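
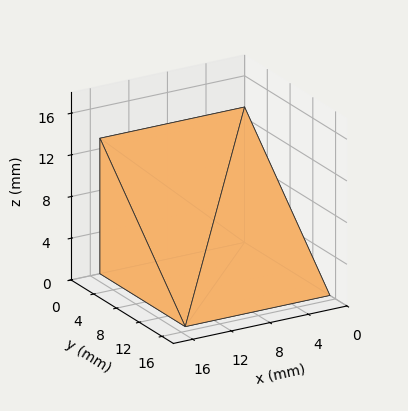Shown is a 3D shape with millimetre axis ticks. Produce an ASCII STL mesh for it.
Reading the render: the shape is a wedge (ramp): 15 × 15 mm base, rising to 13 mm along the y=0 edge and sloping linearly to z=0 at y=15 (dimensions read to the nearest mm from the axis ticks). For the STL, each face is triangulated and given an outward normal.

solid part
  facet normal 0.0000 0.0000 -1.0000
    outer loop
      vertex 15.0 15.0 0.0
      vertex 15.0 0.0 0.0
      vertex 0.0 0.0 0.0
    endloop
  endfacet
  facet normal 0.0000 0.0000 -1.0000
    outer loop
      vertex 0.0 15.0 0.0
      vertex 15.0 15.0 0.0
      vertex 0.0 0.0 0.0
    endloop
  endfacet
  facet normal 0.0000 -1.0000 0.0000
    outer loop
      vertex 0.0 0.0 0.0
      vertex 15.0 0.0 0.0
      vertex 15.0 0.0 13.0
    endloop
  endfacet
  facet normal 0.0000 -1.0000 0.0000
    outer loop
      vertex 0.0 0.0 0.0
      vertex 15.0 0.0 13.0
      vertex 0.0 0.0 13.0
    endloop
  endfacet
  facet normal 0.0000 0.6549 0.7557
    outer loop
      vertex 0.0 0.0 13.0
      vertex 15.0 0.0 13.0
      vertex 15.0 15.0 0.0
    endloop
  endfacet
  facet normal 0.0000 0.6549 0.7557
    outer loop
      vertex 0.0 0.0 13.0
      vertex 15.0 15.0 0.0
      vertex 0.0 15.0 0.0
    endloop
  endfacet
  facet normal -1.0000 0.0000 0.0000
    outer loop
      vertex 0.0 0.0 13.0
      vertex 0.0 15.0 0.0
      vertex 0.0 0.0 0.0
    endloop
  endfacet
  facet normal 1.0000 0.0000 0.0000
    outer loop
      vertex 15.0 0.0 0.0
      vertex 15.0 15.0 0.0
      vertex 15.0 0.0 13.0
    endloop
  endfacet
endsolid part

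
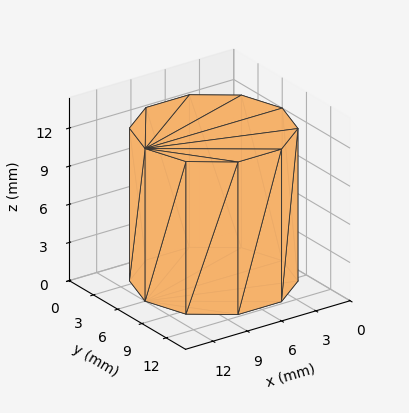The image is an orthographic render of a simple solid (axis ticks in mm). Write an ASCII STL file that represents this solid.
Reading the render: the shape is a regular 10-sided prism (a cylinder approximated with 10 flat sides), circumscribed radius ≈ 6 mm, height ≈ 12 mm (dimensions read to the nearest mm from the axis ticks). For the STL, each face is triangulated and given an outward normal.

solid part
  facet normal 0.0000 0.0000 -1.0000
    outer loop
      vertex 7.9 11.7 0.0
      vertex 10.9 9.5 0.0
      vertex 12.0 6.0 0.0
    endloop
  endfacet
  facet normal 0.0000 0.0000 -1.0000
    outer loop
      vertex 4.1 11.7 0.0
      vertex 7.9 11.7 0.0
      vertex 12.0 6.0 0.0
    endloop
  endfacet
  facet normal 0.0000 0.0000 -1.0000
    outer loop
      vertex 1.1 9.5 0.0
      vertex 4.1 11.7 0.0
      vertex 12.0 6.0 0.0
    endloop
  endfacet
  facet normal 0.0000 0.0000 -1.0000
    outer loop
      vertex 0.0 6.0 0.0
      vertex 1.1 9.5 0.0
      vertex 12.0 6.0 0.0
    endloop
  endfacet
  facet normal 0.0000 0.0000 -1.0000
    outer loop
      vertex 1.1 2.5 0.0
      vertex 0.0 6.0 0.0
      vertex 12.0 6.0 0.0
    endloop
  endfacet
  facet normal 0.0000 0.0000 -1.0000
    outer loop
      vertex 4.1 0.3 0.0
      vertex 1.1 2.5 0.0
      vertex 12.0 6.0 0.0
    endloop
  endfacet
  facet normal 0.0000 0.0000 -1.0000
    outer loop
      vertex 7.9 0.3 0.0
      vertex 4.1 0.3 0.0
      vertex 12.0 6.0 0.0
    endloop
  endfacet
  facet normal 0.0000 0.0000 -1.0000
    outer loop
      vertex 10.9 2.5 0.0
      vertex 7.9 0.3 0.0
      vertex 12.0 6.0 0.0
    endloop
  endfacet
  facet normal 0.0000 0.0000 1.0000
    outer loop
      vertex 12.0 6.0 12.0
      vertex 10.9 9.5 12.0
      vertex 7.9 11.7 12.0
    endloop
  endfacet
  facet normal 0.0000 0.0000 1.0000
    outer loop
      vertex 12.0 6.0 12.0
      vertex 7.9 11.7 12.0
      vertex 4.1 11.7 12.0
    endloop
  endfacet
  facet normal 0.0000 0.0000 1.0000
    outer loop
      vertex 12.0 6.0 12.0
      vertex 4.1 11.7 12.0
      vertex 1.1 9.5 12.0
    endloop
  endfacet
  facet normal 0.0000 0.0000 1.0000
    outer loop
      vertex 12.0 6.0 12.0
      vertex 1.1 9.5 12.0
      vertex 0.0 6.0 12.0
    endloop
  endfacet
  facet normal 0.0000 0.0000 1.0000
    outer loop
      vertex 12.0 6.0 12.0
      vertex 0.0 6.0 12.0
      vertex 1.1 2.5 12.0
    endloop
  endfacet
  facet normal 0.0000 0.0000 1.0000
    outer loop
      vertex 12.0 6.0 12.0
      vertex 1.1 2.5 12.0
      vertex 4.1 0.3 12.0
    endloop
  endfacet
  facet normal 0.0000 0.0000 1.0000
    outer loop
      vertex 12.0 6.0 12.0
      vertex 4.1 0.3 12.0
      vertex 7.9 0.3 12.0
    endloop
  endfacet
  facet normal 0.0000 0.0000 1.0000
    outer loop
      vertex 12.0 6.0 12.0
      vertex 7.9 0.3 12.0
      vertex 10.9 2.5 12.0
    endloop
  endfacet
  facet normal 0.9540 0.2998 0.0000
    outer loop
      vertex 12.0 6.0 0.0
      vertex 10.9 9.5 0.0
      vertex 10.9 9.5 12.0
    endloop
  endfacet
  facet normal 0.9540 0.2998 0.0000
    outer loop
      vertex 12.0 6.0 0.0
      vertex 10.9 9.5 12.0
      vertex 12.0 6.0 12.0
    endloop
  endfacet
  facet normal 0.5914 0.8064 0.0000
    outer loop
      vertex 10.9 9.5 0.0
      vertex 7.9 11.7 0.0
      vertex 7.9 11.7 12.0
    endloop
  endfacet
  facet normal 0.5914 0.8064 0.0000
    outer loop
      vertex 10.9 9.5 0.0
      vertex 7.9 11.7 12.0
      vertex 10.9 9.5 12.0
    endloop
  endfacet
  facet normal 0.0000 1.0000 0.0000
    outer loop
      vertex 7.9 11.7 0.0
      vertex 4.1 11.7 0.0
      vertex 4.1 11.7 12.0
    endloop
  endfacet
  facet normal 0.0000 1.0000 0.0000
    outer loop
      vertex 7.9 11.7 0.0
      vertex 4.1 11.7 12.0
      vertex 7.9 11.7 12.0
    endloop
  endfacet
  facet normal -0.5914 0.8064 0.0000
    outer loop
      vertex 4.1 11.7 0.0
      vertex 1.1 9.5 0.0
      vertex 1.1 9.5 12.0
    endloop
  endfacet
  facet normal -0.5914 0.8064 0.0000
    outer loop
      vertex 4.1 11.7 0.0
      vertex 1.1 9.5 12.0
      vertex 4.1 11.7 12.0
    endloop
  endfacet
  facet normal -0.9540 0.2998 0.0000
    outer loop
      vertex 1.1 9.5 0.0
      vertex 0.0 6.0 0.0
      vertex 0.0 6.0 12.0
    endloop
  endfacet
  facet normal -0.9540 0.2998 0.0000
    outer loop
      vertex 1.1 9.5 0.0
      vertex 0.0 6.0 12.0
      vertex 1.1 9.5 12.0
    endloop
  endfacet
  facet normal -0.9540 -0.2998 0.0000
    outer loop
      vertex 0.0 6.0 0.0
      vertex 1.1 2.5 0.0
      vertex 1.1 2.5 12.0
    endloop
  endfacet
  facet normal -0.9540 -0.2998 0.0000
    outer loop
      vertex 0.0 6.0 0.0
      vertex 1.1 2.5 12.0
      vertex 0.0 6.0 12.0
    endloop
  endfacet
  facet normal -0.5914 -0.8064 0.0000
    outer loop
      vertex 1.1 2.5 0.0
      vertex 4.1 0.3 0.0
      vertex 4.1 0.3 12.0
    endloop
  endfacet
  facet normal -0.5914 -0.8064 0.0000
    outer loop
      vertex 1.1 2.5 0.0
      vertex 4.1 0.3 12.0
      vertex 1.1 2.5 12.0
    endloop
  endfacet
  facet normal 0.0000 -1.0000 0.0000
    outer loop
      vertex 4.1 0.3 0.0
      vertex 7.9 0.3 0.0
      vertex 7.9 0.3 12.0
    endloop
  endfacet
  facet normal 0.0000 -1.0000 0.0000
    outer loop
      vertex 4.1 0.3 0.0
      vertex 7.9 0.3 12.0
      vertex 4.1 0.3 12.0
    endloop
  endfacet
  facet normal 0.5914 -0.8064 0.0000
    outer loop
      vertex 7.9 0.3 0.0
      vertex 10.9 2.5 0.0
      vertex 10.9 2.5 12.0
    endloop
  endfacet
  facet normal 0.5914 -0.8064 0.0000
    outer loop
      vertex 7.9 0.3 0.0
      vertex 10.9 2.5 12.0
      vertex 7.9 0.3 12.0
    endloop
  endfacet
  facet normal 0.9540 -0.2998 0.0000
    outer loop
      vertex 10.9 2.5 0.0
      vertex 12.0 6.0 0.0
      vertex 12.0 6.0 12.0
    endloop
  endfacet
  facet normal 0.9540 -0.2998 0.0000
    outer loop
      vertex 10.9 2.5 0.0
      vertex 12.0 6.0 12.0
      vertex 10.9 2.5 12.0
    endloop
  endfacet
endsolid part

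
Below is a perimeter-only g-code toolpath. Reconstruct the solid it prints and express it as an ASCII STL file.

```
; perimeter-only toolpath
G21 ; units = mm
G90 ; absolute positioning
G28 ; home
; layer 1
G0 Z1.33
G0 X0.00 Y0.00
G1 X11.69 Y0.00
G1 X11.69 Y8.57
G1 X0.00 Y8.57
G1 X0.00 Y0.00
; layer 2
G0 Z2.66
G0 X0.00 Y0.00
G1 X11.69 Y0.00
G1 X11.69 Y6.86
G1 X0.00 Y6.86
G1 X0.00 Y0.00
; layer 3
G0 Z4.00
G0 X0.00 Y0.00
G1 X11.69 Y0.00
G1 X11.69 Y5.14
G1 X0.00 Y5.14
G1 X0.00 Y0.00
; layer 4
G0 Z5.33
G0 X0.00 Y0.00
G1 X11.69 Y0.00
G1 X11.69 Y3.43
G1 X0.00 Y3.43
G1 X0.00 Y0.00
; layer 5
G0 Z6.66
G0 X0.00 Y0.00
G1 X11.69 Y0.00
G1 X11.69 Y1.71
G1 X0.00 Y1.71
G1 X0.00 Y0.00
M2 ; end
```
solid part
  facet normal 0.0000 0.0000 -1.0000
    outer loop
      vertex 11.69 10.29 0.00
      vertex 11.69 0.00 0.00
      vertex 0.00 0.00 0.00
    endloop
  endfacet
  facet normal 0.0000 0.0000 -1.0000
    outer loop
      vertex 0.00 10.29 0.00
      vertex 11.69 10.29 0.00
      vertex 0.00 0.00 0.00
    endloop
  endfacet
  facet normal 0.0000 -1.0000 0.0000
    outer loop
      vertex 0.00 0.00 0.00
      vertex 11.69 0.00 0.00
      vertex 11.69 0.00 7.99
    endloop
  endfacet
  facet normal 0.0000 -1.0000 0.0000
    outer loop
      vertex 0.00 0.00 0.00
      vertex 11.69 0.00 7.99
      vertex 0.00 0.00 7.99
    endloop
  endfacet
  facet normal 0.0000 0.6133 0.7898
    outer loop
      vertex 0.00 0.00 7.99
      vertex 11.69 0.00 7.99
      vertex 11.69 10.29 0.00
    endloop
  endfacet
  facet normal 0.0000 0.6133 0.7898
    outer loop
      vertex 0.00 0.00 7.99
      vertex 11.69 10.29 0.00
      vertex 0.00 10.29 0.00
    endloop
  endfacet
  facet normal -1.0000 0.0000 0.0000
    outer loop
      vertex 0.00 0.00 7.99
      vertex 0.00 10.29 0.00
      vertex 0.00 0.00 0.00
    endloop
  endfacet
  facet normal 1.0000 0.0000 0.0000
    outer loop
      vertex 11.69 0.00 0.00
      vertex 11.69 10.29 0.00
      vertex 11.69 0.00 7.99
    endloop
  endfacet
endsolid part

The G0 Z moves step by Δz≈1.33 mm. The G1 loops shrink linearly with z, so the solid tapers from its base footprint up to z≈7.99. Closing with a flat bottom cap and the tapered top and triangulating gives 8 facets — a wedge (ramp): 11.7 × 10.3 mm base, rising to 7.99 mm along the y=0 edge and sloping linearly to z=0 at y=10.3.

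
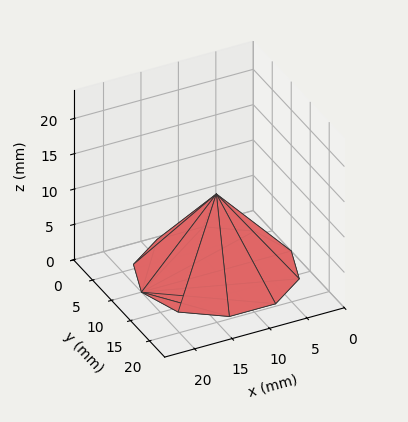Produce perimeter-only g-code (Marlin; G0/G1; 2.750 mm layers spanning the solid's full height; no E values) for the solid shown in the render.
Reading the render: the shape is a regular 10-sided pyramid, base circumscribed radius ≈ 10 mm, apex at z ≈ 11 mm (dimensions read to the nearest mm from the axis ticks). For the g-code, the solid's height is divided into equal slices at the stated Δz and each level perimeter traced with G1 moves after a G0 lift.

; perimeter-only toolpath
G21 ; units = mm
G90 ; absolute positioning
G28 ; home
; layer 1
G0 Z2.750
G0 X17.500 Y10.000
G1 X16.067 Y14.409
G1 X12.317 Y17.133
G1 X7.683 Y17.133
G1 X3.933 Y14.409
G1 X2.500 Y10.000
G1 X3.933 Y5.591
G1 X7.683 Y2.867
G1 X12.317 Y2.867
G1 X16.067 Y5.591
G1 X17.500 Y10.000
; layer 2
G0 Z5.500
G0 X15.000 Y10.000
G1 X14.045 Y12.939
G1 X11.545 Y14.755
G1 X8.455 Y14.755
G1 X5.955 Y12.939
G1 X5.000 Y10.000
G1 X5.955 Y7.061
G1 X8.455 Y5.245
G1 X11.545 Y5.245
G1 X14.045 Y7.061
G1 X15.000 Y10.000
; layer 3
G0 Z8.250
G0 X12.500 Y10.000
G1 X12.023 Y11.470
G1 X10.773 Y12.378
G1 X9.227 Y12.378
G1 X7.978 Y11.470
G1 X7.500 Y10.000
G1 X7.978 Y8.530
G1 X9.227 Y7.622
G1 X10.773 Y7.622
G1 X12.023 Y8.530
G1 X12.500 Y10.000
M2 ; end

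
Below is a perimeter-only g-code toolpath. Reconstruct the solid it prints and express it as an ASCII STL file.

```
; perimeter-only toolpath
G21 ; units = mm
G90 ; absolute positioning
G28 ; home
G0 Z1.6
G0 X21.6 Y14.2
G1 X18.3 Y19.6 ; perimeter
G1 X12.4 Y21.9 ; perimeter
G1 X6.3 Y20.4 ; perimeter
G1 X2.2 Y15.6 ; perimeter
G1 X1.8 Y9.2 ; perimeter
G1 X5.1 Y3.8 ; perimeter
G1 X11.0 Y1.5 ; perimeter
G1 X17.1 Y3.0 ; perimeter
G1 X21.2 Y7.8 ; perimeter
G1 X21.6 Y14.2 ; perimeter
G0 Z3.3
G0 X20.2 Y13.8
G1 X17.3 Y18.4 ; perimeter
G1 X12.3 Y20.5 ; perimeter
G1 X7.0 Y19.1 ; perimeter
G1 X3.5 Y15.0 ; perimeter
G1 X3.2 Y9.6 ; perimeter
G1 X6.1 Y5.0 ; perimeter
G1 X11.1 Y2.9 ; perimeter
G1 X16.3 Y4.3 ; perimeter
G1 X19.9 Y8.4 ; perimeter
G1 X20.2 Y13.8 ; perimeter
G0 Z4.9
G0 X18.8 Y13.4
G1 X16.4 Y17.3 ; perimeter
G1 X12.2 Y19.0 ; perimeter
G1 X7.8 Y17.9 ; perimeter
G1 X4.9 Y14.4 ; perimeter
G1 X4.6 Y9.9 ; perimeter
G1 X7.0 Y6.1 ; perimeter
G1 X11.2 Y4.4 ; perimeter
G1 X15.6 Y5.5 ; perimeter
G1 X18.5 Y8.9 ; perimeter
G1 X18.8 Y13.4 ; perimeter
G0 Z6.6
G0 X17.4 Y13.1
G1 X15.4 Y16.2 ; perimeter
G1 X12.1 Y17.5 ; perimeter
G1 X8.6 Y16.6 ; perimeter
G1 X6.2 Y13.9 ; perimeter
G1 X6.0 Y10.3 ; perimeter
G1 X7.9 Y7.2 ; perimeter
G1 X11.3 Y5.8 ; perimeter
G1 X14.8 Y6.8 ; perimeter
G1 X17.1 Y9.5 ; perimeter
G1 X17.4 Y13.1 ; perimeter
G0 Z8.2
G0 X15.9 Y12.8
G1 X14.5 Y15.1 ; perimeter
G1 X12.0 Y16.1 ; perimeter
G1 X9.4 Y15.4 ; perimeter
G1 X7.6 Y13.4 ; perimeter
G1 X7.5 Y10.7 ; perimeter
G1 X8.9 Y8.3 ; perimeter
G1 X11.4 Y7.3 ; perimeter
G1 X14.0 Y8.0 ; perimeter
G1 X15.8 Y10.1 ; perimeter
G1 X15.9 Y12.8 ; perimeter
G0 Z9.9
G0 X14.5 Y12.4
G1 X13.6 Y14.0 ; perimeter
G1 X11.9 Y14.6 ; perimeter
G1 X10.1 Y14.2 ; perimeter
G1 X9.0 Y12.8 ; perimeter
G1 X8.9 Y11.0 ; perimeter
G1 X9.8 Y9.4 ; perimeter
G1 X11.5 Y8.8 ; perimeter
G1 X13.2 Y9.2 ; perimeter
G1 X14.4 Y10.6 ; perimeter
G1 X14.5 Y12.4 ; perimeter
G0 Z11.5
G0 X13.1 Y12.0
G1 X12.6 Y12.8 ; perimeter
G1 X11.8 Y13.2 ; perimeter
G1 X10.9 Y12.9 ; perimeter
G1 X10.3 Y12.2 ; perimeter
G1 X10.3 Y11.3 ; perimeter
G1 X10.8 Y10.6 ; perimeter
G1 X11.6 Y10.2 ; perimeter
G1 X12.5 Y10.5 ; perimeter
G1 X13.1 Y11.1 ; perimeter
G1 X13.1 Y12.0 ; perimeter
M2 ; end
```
solid part
  facet normal 0.0000 0.0000 -1.0000
    outer loop
      vertex 12.5 23.4 0.0
      vertex 19.2 20.7 0.0
      vertex 23.0 14.5 0.0
    endloop
  endfacet
  facet normal 0.0000 0.0000 -1.0000
    outer loop
      vertex 5.5 21.6 0.0
      vertex 12.5 23.4 0.0
      vertex 23.0 14.5 0.0
    endloop
  endfacet
  facet normal 0.0000 0.0000 -1.0000
    outer loop
      vertex 0.8 16.1 0.0
      vertex 5.5 21.6 0.0
      vertex 23.0 14.5 0.0
    endloop
  endfacet
  facet normal 0.0000 0.0000 -1.0000
    outer loop
      vertex 0.4 8.9 0.0
      vertex 0.8 16.1 0.0
      vertex 23.0 14.5 0.0
    endloop
  endfacet
  facet normal 0.0000 0.0000 -1.0000
    outer loop
      vertex 4.2 2.7 0.0
      vertex 0.4 8.9 0.0
      vertex 23.0 14.5 0.0
    endloop
  endfacet
  facet normal 0.0000 0.0000 -1.0000
    outer loop
      vertex 10.9 0.0 0.0
      vertex 4.2 2.7 0.0
      vertex 23.0 14.5 0.0
    endloop
  endfacet
  facet normal 0.0000 0.0000 -1.0000
    outer loop
      vertex 17.9 1.8 0.0
      vertex 10.9 0.0 0.0
      vertex 23.0 14.5 0.0
    endloop
  endfacet
  facet normal 0.0000 0.0000 -1.0000
    outer loop
      vertex 22.6 7.3 0.0
      vertex 17.9 1.8 0.0
      vertex 23.0 14.5 0.0
    endloop
  endfacet
  facet normal 0.6526 0.4000 0.6435
    outer loop
      vertex 23.0 14.5 0.0
      vertex 19.2 20.7 0.0
      vertex 11.7 11.7 13.2
    endloop
  endfacet
  facet normal 0.2855 0.7085 0.6453
    outer loop
      vertex 19.2 20.7 0.0
      vertex 12.5 23.4 0.0
      vertex 11.7 11.7 13.2
    endloop
  endfacet
  facet normal -0.1904 0.7404 0.6447
    outer loop
      vertex 12.5 23.4 0.0
      vertex 5.5 21.6 0.0
      vertex 11.7 11.7 13.2
    endloop
  endfacet
  facet normal -0.5809 0.4964 0.6451
    outer loop
      vertex 5.5 21.6 0.0
      vertex 0.8 16.1 0.0
      vertex 11.7 11.7 13.2
    endloop
  endfacet
  facet normal -0.7634 0.0424 0.6445
    outer loop
      vertex 0.8 16.1 0.0
      vertex 0.4 8.9 0.0
      vertex 11.7 11.7 13.2
    endloop
  endfacet
  facet normal -0.6526 -0.4000 0.6435
    outer loop
      vertex 0.4 8.9 0.0
      vertex 4.2 2.7 0.0
      vertex 11.7 11.7 13.2
    endloop
  endfacet
  facet normal -0.2855 -0.7085 0.6453
    outer loop
      vertex 4.2 2.7 0.0
      vertex 10.9 0.0 0.0
      vertex 11.7 11.7 13.2
    endloop
  endfacet
  facet normal 0.1904 -0.7404 0.6447
    outer loop
      vertex 10.9 0.0 0.0
      vertex 17.9 1.8 0.0
      vertex 11.7 11.7 13.2
    endloop
  endfacet
  facet normal 0.5809 -0.4964 0.6451
    outer loop
      vertex 17.9 1.8 0.0
      vertex 22.6 7.3 0.0
      vertex 11.7 11.7 13.2
    endloop
  endfacet
  facet normal 0.7634 -0.0424 0.6445
    outer loop
      vertex 22.6 7.3 0.0
      vertex 23.0 14.5 0.0
      vertex 11.7 11.7 13.2
    endloop
  endfacet
endsolid part

The G0 Z moves step by Δz≈1.6 mm. The G1 loops shrink linearly with z, so the solid tapers from its base footprint up to z≈13.2. Closing with a flat bottom cap and the tapered top and triangulating gives 18 facets — a regular 10-sided pyramid, base circumscribed radius ≈ 11.7 mm, apex at z ≈ 13.2 mm.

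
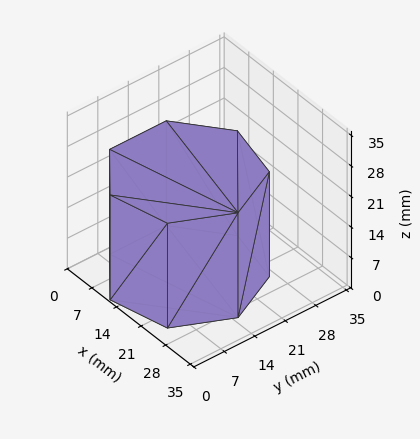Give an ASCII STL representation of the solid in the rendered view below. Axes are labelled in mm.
Reading the render: the shape is a regular 7-sided prism (a cylinder approximated with 7 flat sides), circumscribed radius ≈ 15 mm, height ≈ 24 mm (dimensions read to the nearest mm from the axis ticks). For the STL, each face is triangulated and given an outward normal.

solid part
  facet normal 0.0000 0.0000 -1.0000
    outer loop
      vertex 11.7 29.6 0.0
      vertex 24.4 26.7 0.0
      vertex 30.0 15.0 0.0
    endloop
  endfacet
  facet normal 0.0000 0.0000 -1.0000
    outer loop
      vertex 1.5 21.5 0.0
      vertex 11.7 29.6 0.0
      vertex 30.0 15.0 0.0
    endloop
  endfacet
  facet normal 0.0000 0.0000 -1.0000
    outer loop
      vertex 1.5 8.5 0.0
      vertex 1.5 21.5 0.0
      vertex 30.0 15.0 0.0
    endloop
  endfacet
  facet normal 0.0000 0.0000 -1.0000
    outer loop
      vertex 11.7 0.4 0.0
      vertex 1.5 8.5 0.0
      vertex 30.0 15.0 0.0
    endloop
  endfacet
  facet normal 0.0000 0.0000 -1.0000
    outer loop
      vertex 24.4 3.3 0.0
      vertex 11.7 0.4 0.0
      vertex 30.0 15.0 0.0
    endloop
  endfacet
  facet normal 0.0000 0.0000 1.0000
    outer loop
      vertex 30.0 15.0 24.0
      vertex 24.4 26.7 24.0
      vertex 11.7 29.6 24.0
    endloop
  endfacet
  facet normal 0.0000 0.0000 1.0000
    outer loop
      vertex 30.0 15.0 24.0
      vertex 11.7 29.6 24.0
      vertex 1.5 21.5 24.0
    endloop
  endfacet
  facet normal 0.0000 0.0000 1.0000
    outer loop
      vertex 30.0 15.0 24.0
      vertex 1.5 21.5 24.0
      vertex 1.5 8.5 24.0
    endloop
  endfacet
  facet normal 0.0000 0.0000 1.0000
    outer loop
      vertex 30.0 15.0 24.0
      vertex 1.5 8.5 24.0
      vertex 11.7 0.4 24.0
    endloop
  endfacet
  facet normal 0.0000 0.0000 1.0000
    outer loop
      vertex 30.0 15.0 24.0
      vertex 11.7 0.4 24.0
      vertex 24.4 3.3 24.0
    endloop
  endfacet
  facet normal 0.9020 0.4317 0.0000
    outer loop
      vertex 30.0 15.0 0.0
      vertex 24.4 26.7 0.0
      vertex 24.4 26.7 24.0
    endloop
  endfacet
  facet normal 0.9020 0.4317 0.0000
    outer loop
      vertex 30.0 15.0 0.0
      vertex 24.4 26.7 24.0
      vertex 30.0 15.0 24.0
    endloop
  endfacet
  facet normal 0.2226 0.9749 0.0000
    outer loop
      vertex 24.4 26.7 0.0
      vertex 11.7 29.6 0.0
      vertex 11.7 29.6 24.0
    endloop
  endfacet
  facet normal 0.2226 0.9749 0.0000
    outer loop
      vertex 24.4 26.7 0.0
      vertex 11.7 29.6 24.0
      vertex 24.4 26.7 24.0
    endloop
  endfacet
  facet normal -0.6219 0.7831 0.0000
    outer loop
      vertex 11.7 29.6 0.0
      vertex 1.5 21.5 0.0
      vertex 1.5 21.5 24.0
    endloop
  endfacet
  facet normal -0.6219 0.7831 0.0000
    outer loop
      vertex 11.7 29.6 0.0
      vertex 1.5 21.5 24.0
      vertex 11.7 29.6 24.0
    endloop
  endfacet
  facet normal -1.0000 0.0000 0.0000
    outer loop
      vertex 1.5 21.5 0.0
      vertex 1.5 8.5 0.0
      vertex 1.5 8.5 24.0
    endloop
  endfacet
  facet normal -1.0000 0.0000 0.0000
    outer loop
      vertex 1.5 21.5 0.0
      vertex 1.5 8.5 24.0
      vertex 1.5 21.5 24.0
    endloop
  endfacet
  facet normal -0.6219 -0.7831 0.0000
    outer loop
      vertex 1.5 8.5 0.0
      vertex 11.7 0.4 0.0
      vertex 11.7 0.4 24.0
    endloop
  endfacet
  facet normal -0.6219 -0.7831 0.0000
    outer loop
      vertex 1.5 8.5 0.0
      vertex 11.7 0.4 24.0
      vertex 1.5 8.5 24.0
    endloop
  endfacet
  facet normal 0.2226 -0.9749 0.0000
    outer loop
      vertex 11.7 0.4 0.0
      vertex 24.4 3.3 0.0
      vertex 24.4 3.3 24.0
    endloop
  endfacet
  facet normal 0.2226 -0.9749 0.0000
    outer loop
      vertex 11.7 0.4 0.0
      vertex 24.4 3.3 24.0
      vertex 11.7 0.4 24.0
    endloop
  endfacet
  facet normal 0.9020 -0.4317 0.0000
    outer loop
      vertex 24.4 3.3 0.0
      vertex 30.0 15.0 0.0
      vertex 30.0 15.0 24.0
    endloop
  endfacet
  facet normal 0.9020 -0.4317 0.0000
    outer loop
      vertex 24.4 3.3 0.0
      vertex 30.0 15.0 24.0
      vertex 24.4 3.3 24.0
    endloop
  endfacet
endsolid part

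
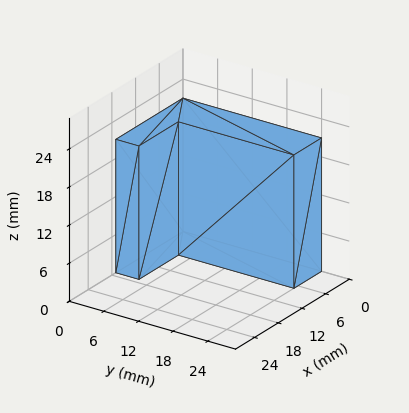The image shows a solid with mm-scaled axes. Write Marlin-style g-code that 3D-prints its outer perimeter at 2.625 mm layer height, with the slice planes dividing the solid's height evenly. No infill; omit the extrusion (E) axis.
Reading the render: the shape is an L-shaped prism: outer 17 × 24 mm, arm thicknesses ≈ 4 mm (horizontal) and 7 mm (vertical), extruded 21 mm in z (dimensions read to the nearest mm from the axis ticks). For the g-code, the solid's height is divided into equal slices at the stated Δz and each level perimeter traced with G1 moves after a G0 lift.

; perimeter-only toolpath
G21 ; units = mm
G90 ; absolute positioning
G28 ; home
; layer 1
G0 Z2.625
G0 X0.000 Y0.000
G1 X17.000 Y0.000
G1 X17.000 Y4.000
G1 X7.000 Y4.000
G1 X7.000 Y24.000
G1 X0.000 Y24.000
G1 X0.000 Y0.000
; layer 2
G0 Z5.250
G0 X0.000 Y0.000
G1 X17.000 Y0.000
G1 X17.000 Y4.000
G1 X7.000 Y4.000
G1 X7.000 Y24.000
G1 X0.000 Y24.000
G1 X0.000 Y0.000
; layer 3
G0 Z7.875
G0 X0.000 Y0.000
G1 X17.000 Y0.000
G1 X17.000 Y4.000
G1 X7.000 Y4.000
G1 X7.000 Y24.000
G1 X0.000 Y24.000
G1 X0.000 Y0.000
; layer 4
G0 Z10.500
G0 X0.000 Y0.000
G1 X17.000 Y0.000
G1 X17.000 Y4.000
G1 X7.000 Y4.000
G1 X7.000 Y24.000
G1 X0.000 Y24.000
G1 X0.000 Y0.000
; layer 5
G0 Z13.125
G0 X0.000 Y0.000
G1 X17.000 Y0.000
G1 X17.000 Y4.000
G1 X7.000 Y4.000
G1 X7.000 Y24.000
G1 X0.000 Y24.000
G1 X0.000 Y0.000
; layer 6
G0 Z15.750
G0 X0.000 Y0.000
G1 X17.000 Y0.000
G1 X17.000 Y4.000
G1 X7.000 Y4.000
G1 X7.000 Y24.000
G1 X0.000 Y24.000
G1 X0.000 Y0.000
; layer 7
G0 Z18.375
G0 X0.000 Y0.000
G1 X17.000 Y0.000
G1 X17.000 Y4.000
G1 X7.000 Y4.000
G1 X7.000 Y24.000
G1 X0.000 Y24.000
G1 X0.000 Y0.000
; layer 8
G0 Z21.000
G0 X0.000 Y0.000
G1 X17.000 Y0.000
G1 X17.000 Y4.000
G1 X7.000 Y4.000
G1 X7.000 Y24.000
G1 X0.000 Y24.000
G1 X0.000 Y0.000
M2 ; end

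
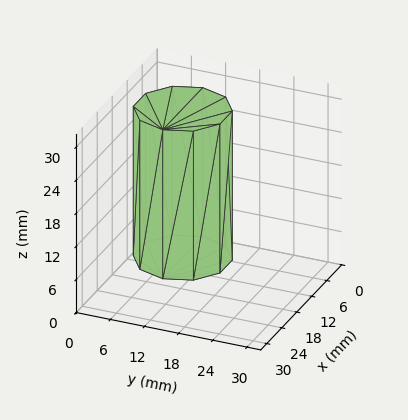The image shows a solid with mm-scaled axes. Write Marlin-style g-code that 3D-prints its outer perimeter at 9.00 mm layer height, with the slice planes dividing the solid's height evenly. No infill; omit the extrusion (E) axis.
Reading the render: the shape is a regular 10-sided prism (a cylinder approximated with 10 flat sides), circumscribed radius ≈ 8 mm, height ≈ 27 mm (dimensions read to the nearest mm from the axis ticks). For the g-code, the solid's height is divided into equal slices at the stated Δz and each level perimeter traced with G1 moves after a G0 lift.

; perimeter-only toolpath
G21 ; units = mm
G90 ; absolute positioning
G28 ; home
; layer 1
G0 Z9.00
G0 X16.00 Y8.00
G1 X14.47 Y12.70
G1 X10.47 Y15.61
G1 X5.53 Y15.61
G1 X1.53 Y12.70
G1 X0.00 Y8.00
G1 X1.53 Y3.30
G1 X5.53 Y0.39
G1 X10.47 Y0.39
G1 X14.47 Y3.30
G1 X16.00 Y8.00
; layer 2
G0 Z18.00
G0 X16.00 Y8.00
G1 X14.47 Y12.70
G1 X10.47 Y15.61
G1 X5.53 Y15.61
G1 X1.53 Y12.70
G1 X0.00 Y8.00
G1 X1.53 Y3.30
G1 X5.53 Y0.39
G1 X10.47 Y0.39
G1 X14.47 Y3.30
G1 X16.00 Y8.00
; layer 3
G0 Z27.00
G0 X16.00 Y8.00
G1 X14.47 Y12.70
G1 X10.47 Y15.61
G1 X5.53 Y15.61
G1 X1.53 Y12.70
G1 X0.00 Y8.00
G1 X1.53 Y3.30
G1 X5.53 Y0.39
G1 X10.47 Y0.39
G1 X14.47 Y3.30
G1 X16.00 Y8.00
M2 ; end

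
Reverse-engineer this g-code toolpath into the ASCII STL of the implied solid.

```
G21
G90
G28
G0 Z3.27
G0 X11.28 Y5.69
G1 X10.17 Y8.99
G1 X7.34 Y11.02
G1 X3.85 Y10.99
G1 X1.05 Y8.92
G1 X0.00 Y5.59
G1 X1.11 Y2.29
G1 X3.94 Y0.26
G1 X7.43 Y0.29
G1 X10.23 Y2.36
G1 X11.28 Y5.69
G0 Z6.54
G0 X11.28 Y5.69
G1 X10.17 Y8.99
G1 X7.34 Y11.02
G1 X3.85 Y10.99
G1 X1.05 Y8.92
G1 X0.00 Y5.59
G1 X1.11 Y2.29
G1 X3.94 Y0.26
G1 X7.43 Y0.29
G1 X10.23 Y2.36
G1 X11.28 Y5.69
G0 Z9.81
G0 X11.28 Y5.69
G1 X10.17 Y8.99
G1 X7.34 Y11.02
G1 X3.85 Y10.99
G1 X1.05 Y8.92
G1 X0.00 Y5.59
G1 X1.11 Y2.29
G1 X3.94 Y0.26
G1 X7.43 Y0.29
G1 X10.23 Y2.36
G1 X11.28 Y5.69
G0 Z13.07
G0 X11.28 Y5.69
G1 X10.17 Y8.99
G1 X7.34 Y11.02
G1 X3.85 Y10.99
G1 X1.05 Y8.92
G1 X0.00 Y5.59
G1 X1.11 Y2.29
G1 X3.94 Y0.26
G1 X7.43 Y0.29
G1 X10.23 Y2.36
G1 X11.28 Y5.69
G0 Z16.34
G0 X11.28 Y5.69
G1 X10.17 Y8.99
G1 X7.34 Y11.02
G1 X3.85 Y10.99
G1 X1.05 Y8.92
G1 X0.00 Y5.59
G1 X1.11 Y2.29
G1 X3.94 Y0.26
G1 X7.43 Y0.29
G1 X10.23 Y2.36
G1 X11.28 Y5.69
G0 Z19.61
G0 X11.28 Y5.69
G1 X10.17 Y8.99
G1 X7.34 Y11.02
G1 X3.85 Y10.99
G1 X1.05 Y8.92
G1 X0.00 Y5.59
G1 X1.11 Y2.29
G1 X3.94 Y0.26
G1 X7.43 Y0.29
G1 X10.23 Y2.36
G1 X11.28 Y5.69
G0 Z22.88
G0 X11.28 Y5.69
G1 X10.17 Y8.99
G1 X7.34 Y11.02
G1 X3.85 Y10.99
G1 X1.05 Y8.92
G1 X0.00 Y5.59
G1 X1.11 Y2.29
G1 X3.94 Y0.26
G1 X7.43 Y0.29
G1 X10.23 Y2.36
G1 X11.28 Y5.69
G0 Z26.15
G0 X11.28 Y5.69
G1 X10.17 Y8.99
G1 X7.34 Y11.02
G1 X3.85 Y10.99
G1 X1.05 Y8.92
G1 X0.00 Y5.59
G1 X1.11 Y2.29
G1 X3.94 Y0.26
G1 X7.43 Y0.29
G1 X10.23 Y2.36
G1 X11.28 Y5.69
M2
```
solid part
  facet normal 0.0000 0.0000 -1.0000
    outer loop
      vertex 7.34 11.02 0.00
      vertex 10.17 8.99 0.00
      vertex 11.28 5.69 0.00
    endloop
  endfacet
  facet normal 0.0000 0.0000 -1.0000
    outer loop
      vertex 3.85 10.99 0.00
      vertex 7.34 11.02 0.00
      vertex 11.28 5.69 0.00
    endloop
  endfacet
  facet normal 0.0000 0.0000 -1.0000
    outer loop
      vertex 1.05 8.92 0.00
      vertex 3.85 10.99 0.00
      vertex 11.28 5.69 0.00
    endloop
  endfacet
  facet normal 0.0000 0.0000 -1.0000
    outer loop
      vertex 0.00 5.59 0.00
      vertex 1.05 8.92 0.00
      vertex 11.28 5.69 0.00
    endloop
  endfacet
  facet normal 0.0000 0.0000 -1.0000
    outer loop
      vertex 1.11 2.29 0.00
      vertex 0.00 5.59 0.00
      vertex 11.28 5.69 0.00
    endloop
  endfacet
  facet normal 0.0000 0.0000 -1.0000
    outer loop
      vertex 3.94 0.26 0.00
      vertex 1.11 2.29 0.00
      vertex 11.28 5.69 0.00
    endloop
  endfacet
  facet normal 0.0000 0.0000 -1.0000
    outer loop
      vertex 7.43 0.29 0.00
      vertex 3.94 0.26 0.00
      vertex 11.28 5.69 0.00
    endloop
  endfacet
  facet normal 0.0000 0.0000 -1.0000
    outer loop
      vertex 10.23 2.36 0.00
      vertex 7.43 0.29 0.00
      vertex 11.28 5.69 0.00
    endloop
  endfacet
  facet normal 0.0000 0.0000 1.0000
    outer loop
      vertex 11.28 5.69 26.15
      vertex 10.17 8.99 26.15
      vertex 7.34 11.02 26.15
    endloop
  endfacet
  facet normal 0.0000 0.0000 1.0000
    outer loop
      vertex 11.28 5.69 26.15
      vertex 7.34 11.02 26.15
      vertex 3.85 10.99 26.15
    endloop
  endfacet
  facet normal 0.0000 0.0000 1.0000
    outer loop
      vertex 11.28 5.69 26.15
      vertex 3.85 10.99 26.15
      vertex 1.05 8.92 26.15
    endloop
  endfacet
  facet normal 0.0000 0.0000 1.0000
    outer loop
      vertex 11.28 5.69 26.15
      vertex 1.05 8.92 26.15
      vertex 0.00 5.59 26.15
    endloop
  endfacet
  facet normal 0.0000 0.0000 1.0000
    outer loop
      vertex 11.28 5.69 26.15
      vertex 0.00 5.59 26.15
      vertex 1.11 2.29 26.15
    endloop
  endfacet
  facet normal 0.0000 0.0000 1.0000
    outer loop
      vertex 11.28 5.69 26.15
      vertex 1.11 2.29 26.15
      vertex 3.94 0.26 26.15
    endloop
  endfacet
  facet normal 0.0000 0.0000 1.0000
    outer loop
      vertex 11.28 5.69 26.15
      vertex 3.94 0.26 26.15
      vertex 7.43 0.29 26.15
    endloop
  endfacet
  facet normal 0.0000 0.0000 1.0000
    outer loop
      vertex 11.28 5.69 26.15
      vertex 7.43 0.29 26.15
      vertex 10.23 2.36 26.15
    endloop
  endfacet
  facet normal 0.9478 0.3188 0.0000
    outer loop
      vertex 11.28 5.69 0.00
      vertex 10.17 8.99 0.00
      vertex 10.17 8.99 26.15
    endloop
  endfacet
  facet normal 0.9478 0.3188 0.0000
    outer loop
      vertex 11.28 5.69 0.00
      vertex 10.17 8.99 26.15
      vertex 11.28 5.69 26.15
    endloop
  endfacet
  facet normal 0.5829 0.8126 0.0000
    outer loop
      vertex 10.17 8.99 0.00
      vertex 7.34 11.02 0.00
      vertex 7.34 11.02 26.15
    endloop
  endfacet
  facet normal 0.5829 0.8126 0.0000
    outer loop
      vertex 10.17 8.99 0.00
      vertex 7.34 11.02 26.15
      vertex 10.17 8.99 26.15
    endloop
  endfacet
  facet normal -0.0086 1.0000 0.0000
    outer loop
      vertex 7.34 11.02 0.00
      vertex 3.85 10.99 0.00
      vertex 3.85 10.99 26.15
    endloop
  endfacet
  facet normal -0.0086 1.0000 0.0000
    outer loop
      vertex 7.34 11.02 0.00
      vertex 3.85 10.99 26.15
      vertex 7.34 11.02 26.15
    endloop
  endfacet
  facet normal -0.5945 0.8041 0.0000
    outer loop
      vertex 3.85 10.99 0.00
      vertex 1.05 8.92 0.00
      vertex 1.05 8.92 26.15
    endloop
  endfacet
  facet normal -0.5945 0.8041 0.0000
    outer loop
      vertex 3.85 10.99 0.00
      vertex 1.05 8.92 26.15
      vertex 3.85 10.99 26.15
    endloop
  endfacet
  facet normal -0.9537 0.3007 0.0000
    outer loop
      vertex 1.05 8.92 0.00
      vertex 0.00 5.59 0.00
      vertex 0.00 5.59 26.15
    endloop
  endfacet
  facet normal -0.9537 0.3007 0.0000
    outer loop
      vertex 1.05 8.92 0.00
      vertex 0.00 5.59 26.15
      vertex 1.05 8.92 26.15
    endloop
  endfacet
  facet normal -0.9478 -0.3188 0.0000
    outer loop
      vertex 0.00 5.59 0.00
      vertex 1.11 2.29 0.00
      vertex 1.11 2.29 26.15
    endloop
  endfacet
  facet normal -0.9478 -0.3188 0.0000
    outer loop
      vertex 0.00 5.59 0.00
      vertex 1.11 2.29 26.15
      vertex 0.00 5.59 26.15
    endloop
  endfacet
  facet normal -0.5829 -0.8126 0.0000
    outer loop
      vertex 1.11 2.29 0.00
      vertex 3.94 0.26 0.00
      vertex 3.94 0.26 26.15
    endloop
  endfacet
  facet normal -0.5829 -0.8126 0.0000
    outer loop
      vertex 1.11 2.29 0.00
      vertex 3.94 0.26 26.15
      vertex 1.11 2.29 26.15
    endloop
  endfacet
  facet normal 0.0086 -1.0000 0.0000
    outer loop
      vertex 3.94 0.26 0.00
      vertex 7.43 0.29 0.00
      vertex 7.43 0.29 26.15
    endloop
  endfacet
  facet normal 0.0086 -1.0000 0.0000
    outer loop
      vertex 3.94 0.26 0.00
      vertex 7.43 0.29 26.15
      vertex 3.94 0.26 26.15
    endloop
  endfacet
  facet normal 0.5945 -0.8041 0.0000
    outer loop
      vertex 7.43 0.29 0.00
      vertex 10.23 2.36 0.00
      vertex 10.23 2.36 26.15
    endloop
  endfacet
  facet normal 0.5945 -0.8041 0.0000
    outer loop
      vertex 7.43 0.29 0.00
      vertex 10.23 2.36 26.15
      vertex 7.43 0.29 26.15
    endloop
  endfacet
  facet normal 0.9537 -0.3007 0.0000
    outer loop
      vertex 10.23 2.36 0.00
      vertex 11.28 5.69 0.00
      vertex 11.28 5.69 26.15
    endloop
  endfacet
  facet normal 0.9537 -0.3007 0.0000
    outer loop
      vertex 10.23 2.36 0.00
      vertex 11.28 5.69 26.15
      vertex 10.23 2.36 26.15
    endloop
  endfacet
endsolid part

The G0 Z moves step by Δz≈3.27 mm. Every layer's G1 loop is the same polygon, so the solid is a straight extrusion of it from z=0 to z≈26.1. Closing with flat bottom and top caps and triangulating gives 36 facets — a regular 10-sided prism (a cylinder approximated with 10 flat sides), circumscribed radius ≈ 5.64 mm, height ≈ 26.1 mm.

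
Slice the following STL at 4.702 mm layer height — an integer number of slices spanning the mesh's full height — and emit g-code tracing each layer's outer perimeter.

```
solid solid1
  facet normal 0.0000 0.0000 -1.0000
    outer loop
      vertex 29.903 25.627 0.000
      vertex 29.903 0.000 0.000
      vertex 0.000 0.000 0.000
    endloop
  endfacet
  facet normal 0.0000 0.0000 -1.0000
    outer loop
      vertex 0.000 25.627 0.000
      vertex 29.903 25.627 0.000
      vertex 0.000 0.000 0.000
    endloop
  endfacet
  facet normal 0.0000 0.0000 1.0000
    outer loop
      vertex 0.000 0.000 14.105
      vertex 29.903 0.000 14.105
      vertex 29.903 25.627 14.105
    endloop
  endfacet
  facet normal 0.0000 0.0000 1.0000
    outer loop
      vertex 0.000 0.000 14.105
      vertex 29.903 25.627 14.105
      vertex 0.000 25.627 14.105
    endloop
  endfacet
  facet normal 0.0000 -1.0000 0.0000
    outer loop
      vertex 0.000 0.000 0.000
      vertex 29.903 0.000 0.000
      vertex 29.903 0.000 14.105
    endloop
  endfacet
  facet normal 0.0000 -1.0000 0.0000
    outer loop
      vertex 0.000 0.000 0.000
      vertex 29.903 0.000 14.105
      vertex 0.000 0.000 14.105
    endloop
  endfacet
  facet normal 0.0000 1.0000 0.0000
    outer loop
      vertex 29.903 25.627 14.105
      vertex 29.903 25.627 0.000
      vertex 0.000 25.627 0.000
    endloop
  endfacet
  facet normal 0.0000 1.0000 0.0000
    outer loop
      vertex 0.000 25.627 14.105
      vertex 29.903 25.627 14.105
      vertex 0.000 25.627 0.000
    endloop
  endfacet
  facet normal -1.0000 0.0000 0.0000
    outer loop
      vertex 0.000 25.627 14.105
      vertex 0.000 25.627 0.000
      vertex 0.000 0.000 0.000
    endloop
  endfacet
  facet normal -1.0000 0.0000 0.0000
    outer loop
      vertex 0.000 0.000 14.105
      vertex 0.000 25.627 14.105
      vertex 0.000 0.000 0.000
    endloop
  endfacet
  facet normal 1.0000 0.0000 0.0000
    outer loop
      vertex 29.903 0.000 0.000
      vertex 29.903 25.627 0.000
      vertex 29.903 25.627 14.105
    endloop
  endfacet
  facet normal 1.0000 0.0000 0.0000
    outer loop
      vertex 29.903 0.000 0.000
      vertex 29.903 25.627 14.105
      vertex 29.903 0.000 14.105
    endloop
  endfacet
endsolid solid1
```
; perimeter-only toolpath
G21 ; units = mm
G90 ; absolute positioning
G28 ; home
; layer 1
G0 Z4.702
G0 X0.000 Y0.000
G1 X29.903 Y0.000
G1 X29.903 Y25.627
G1 X0.000 Y25.627
G1 X0.000 Y0.000
; layer 2
G0 Z9.403
G0 X0.000 Y0.000
G1 X29.903 Y0.000
G1 X29.903 Y25.627
G1 X0.000 Y25.627
G1 X0.000 Y0.000
; layer 3
G0 Z14.105
G0 X0.000 Y0.000
G1 X29.903 Y0.000
G1 X29.903 Y25.627
G1 X0.000 Y25.627
G1 X0.000 Y0.000
M2 ; end

The solid is a rectangular box, roughly 29.9 × 25.6 mm footprint and 14.1 mm tall. Slicing at Δz = 4.702 mm — 3 equal slices spanning the solid's height, so layer i sits at z = i·h/3 — gives 3 non-empty perimeters. Each is a 4-segment closed polygon; G0 lifts to the layer z and rapids to the start vertex, then G1 traces the edges.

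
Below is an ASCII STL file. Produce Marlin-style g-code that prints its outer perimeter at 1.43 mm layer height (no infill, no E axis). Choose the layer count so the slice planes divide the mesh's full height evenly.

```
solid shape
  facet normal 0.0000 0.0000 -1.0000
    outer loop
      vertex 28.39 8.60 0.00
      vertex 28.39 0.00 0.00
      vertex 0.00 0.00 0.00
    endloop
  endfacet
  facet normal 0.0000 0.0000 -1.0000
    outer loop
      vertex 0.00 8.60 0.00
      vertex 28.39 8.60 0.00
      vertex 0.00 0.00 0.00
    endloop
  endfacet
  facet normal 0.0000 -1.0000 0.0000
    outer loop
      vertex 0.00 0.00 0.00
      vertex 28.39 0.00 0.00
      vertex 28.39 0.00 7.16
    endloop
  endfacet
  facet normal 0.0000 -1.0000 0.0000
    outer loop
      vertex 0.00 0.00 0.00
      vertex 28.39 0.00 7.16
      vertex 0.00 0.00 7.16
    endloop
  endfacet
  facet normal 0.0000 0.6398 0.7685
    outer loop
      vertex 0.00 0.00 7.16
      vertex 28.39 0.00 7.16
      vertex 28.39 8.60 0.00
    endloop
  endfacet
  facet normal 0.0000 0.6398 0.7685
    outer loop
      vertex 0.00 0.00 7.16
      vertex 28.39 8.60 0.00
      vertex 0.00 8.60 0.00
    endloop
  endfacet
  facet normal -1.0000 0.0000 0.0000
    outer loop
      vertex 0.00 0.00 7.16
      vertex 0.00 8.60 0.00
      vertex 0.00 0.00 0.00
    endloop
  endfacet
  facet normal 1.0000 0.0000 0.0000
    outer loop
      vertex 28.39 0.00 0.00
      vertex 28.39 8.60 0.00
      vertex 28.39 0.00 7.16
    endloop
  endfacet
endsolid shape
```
; perimeter-only toolpath
G21 ; units = mm
G90 ; absolute positioning
G28 ; home
; layer 1
G0 Z1.43
G0 X0.00 Y0.00
G1 X28.39 Y0.00
G1 X28.39 Y6.88
G1 X0.00 Y6.88
G1 X0.00 Y0.00
; layer 2
G0 Z2.86
G0 X0.00 Y0.00
G1 X28.39 Y0.00
G1 X28.39 Y5.16
G1 X0.00 Y5.16
G1 X0.00 Y0.00
; layer 3
G0 Z4.30
G0 X0.00 Y0.00
G1 X28.39 Y0.00
G1 X28.39 Y3.44
G1 X0.00 Y3.44
G1 X0.00 Y0.00
; layer 4
G0 Z5.73
G0 X0.00 Y0.00
G1 X28.39 Y0.00
G1 X28.39 Y1.72
G1 X0.00 Y1.72
G1 X0.00 Y0.00
M2 ; end

The solid is a wedge (ramp): 28.4 × 8.6 mm base, rising to 7.16 mm along the y=0 edge and sloping linearly to z=0 at y=8.6. Slicing at Δz = 1.43 mm — 5 equal slices spanning the solid's height, so layer i sits at z = i·h/5 — gives 4 non-empty perimeters. Each is a 4-segment closed polygon; G0 lifts to the layer z and rapids to the start vertex, then G1 traces the edges. The cross-section shrinks linearly with z (the slice at the apex is degenerate and omitted).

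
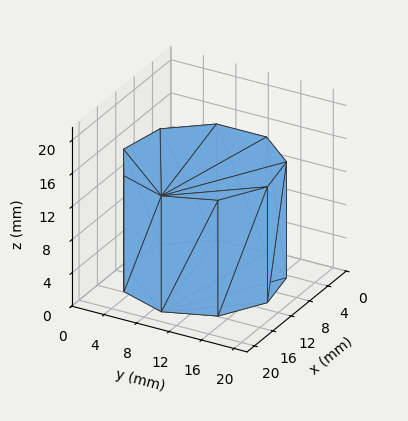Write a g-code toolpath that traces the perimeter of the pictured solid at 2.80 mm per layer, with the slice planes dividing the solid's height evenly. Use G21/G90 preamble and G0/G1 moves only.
Reading the render: the shape is a regular 9-sided prism (a cylinder approximated with 9 flat sides), circumscribed radius ≈ 9 mm, height ≈ 14 mm (dimensions read to the nearest mm from the axis ticks). For the g-code, the solid's height is divided into equal slices at the stated Δz and each level perimeter traced with G1 moves after a G0 lift.

; perimeter-only toolpath
G21 ; units = mm
G90 ; absolute positioning
G28 ; home
; layer 1
G0 Z2.80
G0 X18.00 Y9.00
G1 X15.89 Y14.79
G1 X10.56 Y17.86
G1 X4.50 Y16.79
G1 X0.54 Y12.08
G1 X0.54 Y5.92
G1 X4.50 Y1.21
G1 X10.56 Y0.14
G1 X15.89 Y3.21
G1 X18.00 Y9.00
; layer 2
G0 Z5.60
G0 X18.00 Y9.00
G1 X15.89 Y14.79
G1 X10.56 Y17.86
G1 X4.50 Y16.79
G1 X0.54 Y12.08
G1 X0.54 Y5.92
G1 X4.50 Y1.21
G1 X10.56 Y0.14
G1 X15.89 Y3.21
G1 X18.00 Y9.00
; layer 3
G0 Z8.40
G0 X18.00 Y9.00
G1 X15.89 Y14.79
G1 X10.56 Y17.86
G1 X4.50 Y16.79
G1 X0.54 Y12.08
G1 X0.54 Y5.92
G1 X4.50 Y1.21
G1 X10.56 Y0.14
G1 X15.89 Y3.21
G1 X18.00 Y9.00
; layer 4
G0 Z11.20
G0 X18.00 Y9.00
G1 X15.89 Y14.79
G1 X10.56 Y17.86
G1 X4.50 Y16.79
G1 X0.54 Y12.08
G1 X0.54 Y5.92
G1 X4.50 Y1.21
G1 X10.56 Y0.14
G1 X15.89 Y3.21
G1 X18.00 Y9.00
; layer 5
G0 Z14.00
G0 X18.00 Y9.00
G1 X15.89 Y14.79
G1 X10.56 Y17.86
G1 X4.50 Y16.79
G1 X0.54 Y12.08
G1 X0.54 Y5.92
G1 X4.50 Y1.21
G1 X10.56 Y0.14
G1 X15.89 Y3.21
G1 X18.00 Y9.00
M2 ; end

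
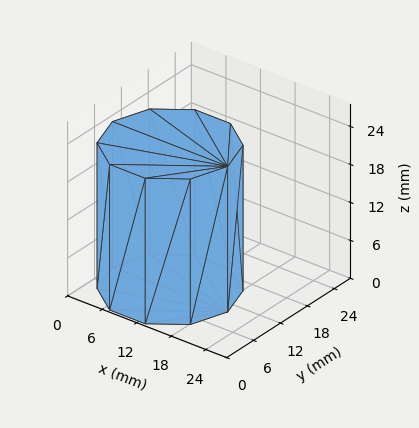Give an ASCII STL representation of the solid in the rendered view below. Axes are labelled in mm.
Reading the render: the shape is a regular 10-sided prism (a cylinder approximated with 10 flat sides), circumscribed radius ≈ 10 mm, height ≈ 23 mm (dimensions read to the nearest mm from the axis ticks). For the STL, each face is triangulated and given an outward normal.

solid part
  facet normal 0.0000 0.0000 -1.0000
    outer loop
      vertex 13.09 19.51 0.00
      vertex 18.09 15.88 0.00
      vertex 20.00 10.00 0.00
    endloop
  endfacet
  facet normal 0.0000 0.0000 -1.0000
    outer loop
      vertex 6.91 19.51 0.00
      vertex 13.09 19.51 0.00
      vertex 20.00 10.00 0.00
    endloop
  endfacet
  facet normal 0.0000 0.0000 -1.0000
    outer loop
      vertex 1.91 15.88 0.00
      vertex 6.91 19.51 0.00
      vertex 20.00 10.00 0.00
    endloop
  endfacet
  facet normal 0.0000 0.0000 -1.0000
    outer loop
      vertex 0.00 10.00 0.00
      vertex 1.91 15.88 0.00
      vertex 20.00 10.00 0.00
    endloop
  endfacet
  facet normal 0.0000 0.0000 -1.0000
    outer loop
      vertex 1.91 4.12 0.00
      vertex 0.00 10.00 0.00
      vertex 20.00 10.00 0.00
    endloop
  endfacet
  facet normal 0.0000 0.0000 -1.0000
    outer loop
      vertex 6.91 0.49 0.00
      vertex 1.91 4.12 0.00
      vertex 20.00 10.00 0.00
    endloop
  endfacet
  facet normal 0.0000 0.0000 -1.0000
    outer loop
      vertex 13.09 0.49 0.00
      vertex 6.91 0.49 0.00
      vertex 20.00 10.00 0.00
    endloop
  endfacet
  facet normal 0.0000 0.0000 -1.0000
    outer loop
      vertex 18.09 4.12 0.00
      vertex 13.09 0.49 0.00
      vertex 20.00 10.00 0.00
    endloop
  endfacet
  facet normal 0.0000 0.0000 1.0000
    outer loop
      vertex 20.00 10.00 23.00
      vertex 18.09 15.88 23.00
      vertex 13.09 19.51 23.00
    endloop
  endfacet
  facet normal 0.0000 0.0000 1.0000
    outer loop
      vertex 20.00 10.00 23.00
      vertex 13.09 19.51 23.00
      vertex 6.91 19.51 23.00
    endloop
  endfacet
  facet normal 0.0000 0.0000 1.0000
    outer loop
      vertex 20.00 10.00 23.00
      vertex 6.91 19.51 23.00
      vertex 1.91 15.88 23.00
    endloop
  endfacet
  facet normal 0.0000 0.0000 1.0000
    outer loop
      vertex 20.00 10.00 23.00
      vertex 1.91 15.88 23.00
      vertex 0.00 10.00 23.00
    endloop
  endfacet
  facet normal 0.0000 0.0000 1.0000
    outer loop
      vertex 20.00 10.00 23.00
      vertex 0.00 10.00 23.00
      vertex 1.91 4.12 23.00
    endloop
  endfacet
  facet normal 0.0000 0.0000 1.0000
    outer loop
      vertex 20.00 10.00 23.00
      vertex 1.91 4.12 23.00
      vertex 6.91 0.49 23.00
    endloop
  endfacet
  facet normal 0.0000 0.0000 1.0000
    outer loop
      vertex 20.00 10.00 23.00
      vertex 6.91 0.49 23.00
      vertex 13.09 0.49 23.00
    endloop
  endfacet
  facet normal 0.0000 0.0000 1.0000
    outer loop
      vertex 20.00 10.00 23.00
      vertex 13.09 0.49 23.00
      vertex 18.09 4.12 23.00
    endloop
  endfacet
  facet normal 0.9511 0.3089 0.0000
    outer loop
      vertex 20.00 10.00 0.00
      vertex 18.09 15.88 0.00
      vertex 18.09 15.88 23.00
    endloop
  endfacet
  facet normal 0.9511 0.3089 0.0000
    outer loop
      vertex 20.00 10.00 0.00
      vertex 18.09 15.88 23.00
      vertex 20.00 10.00 23.00
    endloop
  endfacet
  facet normal 0.5875 0.8092 0.0000
    outer loop
      vertex 18.09 15.88 0.00
      vertex 13.09 19.51 0.00
      vertex 13.09 19.51 23.00
    endloop
  endfacet
  facet normal 0.5875 0.8092 0.0000
    outer loop
      vertex 18.09 15.88 0.00
      vertex 13.09 19.51 23.00
      vertex 18.09 15.88 23.00
    endloop
  endfacet
  facet normal 0.0000 1.0000 0.0000
    outer loop
      vertex 13.09 19.51 0.00
      vertex 6.91 19.51 0.00
      vertex 6.91 19.51 23.00
    endloop
  endfacet
  facet normal 0.0000 1.0000 0.0000
    outer loop
      vertex 13.09 19.51 0.00
      vertex 6.91 19.51 23.00
      vertex 13.09 19.51 23.00
    endloop
  endfacet
  facet normal -0.5875 0.8092 0.0000
    outer loop
      vertex 6.91 19.51 0.00
      vertex 1.91 15.88 0.00
      vertex 1.91 15.88 23.00
    endloop
  endfacet
  facet normal -0.5875 0.8092 0.0000
    outer loop
      vertex 6.91 19.51 0.00
      vertex 1.91 15.88 23.00
      vertex 6.91 19.51 23.00
    endloop
  endfacet
  facet normal -0.9511 0.3089 0.0000
    outer loop
      vertex 1.91 15.88 0.00
      vertex 0.00 10.00 0.00
      vertex 0.00 10.00 23.00
    endloop
  endfacet
  facet normal -0.9511 0.3089 0.0000
    outer loop
      vertex 1.91 15.88 0.00
      vertex 0.00 10.00 23.00
      vertex 1.91 15.88 23.00
    endloop
  endfacet
  facet normal -0.9511 -0.3089 0.0000
    outer loop
      vertex 0.00 10.00 0.00
      vertex 1.91 4.12 0.00
      vertex 1.91 4.12 23.00
    endloop
  endfacet
  facet normal -0.9511 -0.3089 0.0000
    outer loop
      vertex 0.00 10.00 0.00
      vertex 1.91 4.12 23.00
      vertex 0.00 10.00 23.00
    endloop
  endfacet
  facet normal -0.5875 -0.8092 0.0000
    outer loop
      vertex 1.91 4.12 0.00
      vertex 6.91 0.49 0.00
      vertex 6.91 0.49 23.00
    endloop
  endfacet
  facet normal -0.5875 -0.8092 0.0000
    outer loop
      vertex 1.91 4.12 0.00
      vertex 6.91 0.49 23.00
      vertex 1.91 4.12 23.00
    endloop
  endfacet
  facet normal 0.0000 -1.0000 0.0000
    outer loop
      vertex 6.91 0.49 0.00
      vertex 13.09 0.49 0.00
      vertex 13.09 0.49 23.00
    endloop
  endfacet
  facet normal 0.0000 -1.0000 0.0000
    outer loop
      vertex 6.91 0.49 0.00
      vertex 13.09 0.49 23.00
      vertex 6.91 0.49 23.00
    endloop
  endfacet
  facet normal 0.5875 -0.8092 0.0000
    outer loop
      vertex 13.09 0.49 0.00
      vertex 18.09 4.12 0.00
      vertex 18.09 4.12 23.00
    endloop
  endfacet
  facet normal 0.5875 -0.8092 0.0000
    outer loop
      vertex 13.09 0.49 0.00
      vertex 18.09 4.12 23.00
      vertex 13.09 0.49 23.00
    endloop
  endfacet
  facet normal 0.9511 -0.3089 0.0000
    outer loop
      vertex 18.09 4.12 0.00
      vertex 20.00 10.00 0.00
      vertex 20.00 10.00 23.00
    endloop
  endfacet
  facet normal 0.9511 -0.3089 0.0000
    outer loop
      vertex 18.09 4.12 0.00
      vertex 20.00 10.00 23.00
      vertex 18.09 4.12 23.00
    endloop
  endfacet
endsolid part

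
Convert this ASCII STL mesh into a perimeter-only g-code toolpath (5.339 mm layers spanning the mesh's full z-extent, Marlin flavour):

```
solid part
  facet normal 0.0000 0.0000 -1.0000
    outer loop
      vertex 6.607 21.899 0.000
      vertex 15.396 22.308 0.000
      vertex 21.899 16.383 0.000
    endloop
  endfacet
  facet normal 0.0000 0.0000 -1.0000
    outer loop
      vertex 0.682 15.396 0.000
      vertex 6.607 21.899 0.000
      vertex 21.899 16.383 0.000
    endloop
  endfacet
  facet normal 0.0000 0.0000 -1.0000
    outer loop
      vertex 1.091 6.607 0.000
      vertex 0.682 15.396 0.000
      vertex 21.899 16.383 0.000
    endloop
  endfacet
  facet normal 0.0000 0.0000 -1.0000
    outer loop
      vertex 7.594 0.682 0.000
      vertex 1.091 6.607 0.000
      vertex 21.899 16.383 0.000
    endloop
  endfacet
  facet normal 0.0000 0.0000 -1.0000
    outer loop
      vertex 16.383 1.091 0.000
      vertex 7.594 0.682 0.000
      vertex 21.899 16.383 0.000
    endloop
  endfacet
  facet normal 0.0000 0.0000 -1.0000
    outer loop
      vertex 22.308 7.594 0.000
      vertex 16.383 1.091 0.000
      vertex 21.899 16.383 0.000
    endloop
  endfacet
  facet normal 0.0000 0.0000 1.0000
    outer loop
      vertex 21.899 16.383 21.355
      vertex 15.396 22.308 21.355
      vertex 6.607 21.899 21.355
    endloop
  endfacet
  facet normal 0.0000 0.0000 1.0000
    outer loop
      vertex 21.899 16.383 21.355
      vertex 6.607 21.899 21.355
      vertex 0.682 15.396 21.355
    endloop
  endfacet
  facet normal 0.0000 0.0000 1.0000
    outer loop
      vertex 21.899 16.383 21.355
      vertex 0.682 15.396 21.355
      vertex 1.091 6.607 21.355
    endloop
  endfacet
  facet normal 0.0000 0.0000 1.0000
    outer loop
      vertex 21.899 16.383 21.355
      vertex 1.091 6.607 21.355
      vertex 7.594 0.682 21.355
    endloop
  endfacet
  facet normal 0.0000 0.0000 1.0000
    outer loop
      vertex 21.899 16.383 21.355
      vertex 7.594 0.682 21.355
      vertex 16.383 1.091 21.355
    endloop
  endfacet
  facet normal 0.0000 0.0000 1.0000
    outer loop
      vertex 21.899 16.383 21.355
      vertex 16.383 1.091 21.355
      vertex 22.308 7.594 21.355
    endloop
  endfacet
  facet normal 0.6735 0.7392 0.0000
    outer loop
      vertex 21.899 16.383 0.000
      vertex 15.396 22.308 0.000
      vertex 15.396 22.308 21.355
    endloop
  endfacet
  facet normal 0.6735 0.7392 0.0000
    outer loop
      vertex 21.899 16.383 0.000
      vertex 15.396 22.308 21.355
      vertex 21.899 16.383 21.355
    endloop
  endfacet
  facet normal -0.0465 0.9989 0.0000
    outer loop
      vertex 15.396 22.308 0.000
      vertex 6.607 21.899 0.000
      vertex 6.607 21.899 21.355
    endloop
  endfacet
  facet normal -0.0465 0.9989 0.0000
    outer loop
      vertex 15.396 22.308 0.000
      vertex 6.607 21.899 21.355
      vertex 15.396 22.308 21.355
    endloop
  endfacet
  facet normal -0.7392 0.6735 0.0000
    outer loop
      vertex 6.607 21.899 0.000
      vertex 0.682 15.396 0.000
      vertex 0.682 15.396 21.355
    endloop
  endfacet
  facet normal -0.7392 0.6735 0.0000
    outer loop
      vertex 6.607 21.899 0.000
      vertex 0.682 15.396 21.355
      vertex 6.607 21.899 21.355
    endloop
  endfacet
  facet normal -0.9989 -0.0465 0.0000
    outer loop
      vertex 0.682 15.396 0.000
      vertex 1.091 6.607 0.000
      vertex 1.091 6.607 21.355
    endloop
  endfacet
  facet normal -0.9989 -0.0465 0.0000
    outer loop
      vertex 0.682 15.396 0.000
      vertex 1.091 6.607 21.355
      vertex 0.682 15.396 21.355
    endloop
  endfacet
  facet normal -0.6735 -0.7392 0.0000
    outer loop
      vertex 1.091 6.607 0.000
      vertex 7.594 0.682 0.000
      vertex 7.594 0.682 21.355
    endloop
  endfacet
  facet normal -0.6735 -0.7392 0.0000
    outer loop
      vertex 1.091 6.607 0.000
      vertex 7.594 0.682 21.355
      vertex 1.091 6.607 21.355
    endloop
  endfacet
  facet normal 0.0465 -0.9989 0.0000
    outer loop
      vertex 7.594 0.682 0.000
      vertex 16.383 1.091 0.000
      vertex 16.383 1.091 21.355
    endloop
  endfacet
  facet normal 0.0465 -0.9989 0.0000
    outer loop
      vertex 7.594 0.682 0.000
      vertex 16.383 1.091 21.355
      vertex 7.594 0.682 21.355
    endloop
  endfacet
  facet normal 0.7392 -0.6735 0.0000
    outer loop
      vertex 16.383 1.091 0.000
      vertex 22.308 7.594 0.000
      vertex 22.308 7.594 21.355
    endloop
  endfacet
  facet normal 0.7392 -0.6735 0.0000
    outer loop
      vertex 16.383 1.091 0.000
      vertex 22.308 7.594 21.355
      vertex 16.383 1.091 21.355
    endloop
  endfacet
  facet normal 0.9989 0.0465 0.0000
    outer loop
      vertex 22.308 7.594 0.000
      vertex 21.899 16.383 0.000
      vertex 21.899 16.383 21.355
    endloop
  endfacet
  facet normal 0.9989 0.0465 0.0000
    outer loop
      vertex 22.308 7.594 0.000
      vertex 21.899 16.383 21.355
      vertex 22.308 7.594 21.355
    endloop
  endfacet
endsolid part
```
; perimeter-only toolpath
G21 ; units = mm
G90 ; absolute positioning
G28 ; home
; layer 1
G0 Z5.339
G0 X21.899 Y16.383
G1 X15.396 Y22.308
G1 X6.607 Y21.899
G1 X0.682 Y15.396
G1 X1.091 Y6.607
G1 X7.594 Y0.682
G1 X16.383 Y1.091
G1 X22.308 Y7.594
G1 X21.899 Y16.383
; layer 2
G0 Z10.678
G0 X21.899 Y16.383
G1 X15.396 Y22.308
G1 X6.607 Y21.899
G1 X0.682 Y15.396
G1 X1.091 Y6.607
G1 X7.594 Y0.682
G1 X16.383 Y1.091
G1 X22.308 Y7.594
G1 X21.899 Y16.383
; layer 3
G0 Z16.016
G0 X21.899 Y16.383
G1 X15.396 Y22.308
G1 X6.607 Y21.899
G1 X0.682 Y15.396
G1 X1.091 Y6.607
G1 X7.594 Y0.682
G1 X16.383 Y1.091
G1 X22.308 Y7.594
G1 X21.899 Y16.383
; layer 4
G0 Z21.355
G0 X21.899 Y16.383
G1 X15.396 Y22.308
G1 X6.607 Y21.899
G1 X0.682 Y15.396
G1 X1.091 Y6.607
G1 X7.594 Y0.682
G1 X16.383 Y1.091
G1 X22.308 Y7.594
G1 X21.899 Y16.383
M2 ; end

The solid is a regular 8-sided prism (a cylinder approximated with 8 flat sides), circumscribed radius ≈ 11.5 mm, height ≈ 21.4 mm. Slicing at Δz = 5.339 mm — 4 equal slices spanning the solid's height, so layer i sits at z = i·h/4 — gives 4 non-empty perimeters. Each is a 8-segment closed polygon; G0 lifts to the layer z and rapids to the start vertex, then G1 traces the edges.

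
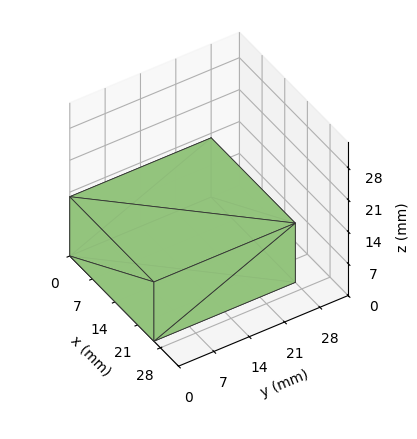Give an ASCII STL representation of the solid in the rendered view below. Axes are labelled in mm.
Reading the render: the shape is a rectangular box, roughly 26 × 28 mm footprint and 13 mm tall (dimensions read to the nearest mm from the axis ticks). For the STL, each face is triangulated and given an outward normal.

solid part
  facet normal 0.0000 0.0000 -1.0000
    outer loop
      vertex 26.000 28.000 0.000
      vertex 26.000 0.000 0.000
      vertex 0.000 0.000 0.000
    endloop
  endfacet
  facet normal 0.0000 0.0000 -1.0000
    outer loop
      vertex 0.000 28.000 0.000
      vertex 26.000 28.000 0.000
      vertex 0.000 0.000 0.000
    endloop
  endfacet
  facet normal 0.0000 0.0000 1.0000
    outer loop
      vertex 0.000 0.000 13.000
      vertex 26.000 0.000 13.000
      vertex 26.000 28.000 13.000
    endloop
  endfacet
  facet normal 0.0000 0.0000 1.0000
    outer loop
      vertex 0.000 0.000 13.000
      vertex 26.000 28.000 13.000
      vertex 0.000 28.000 13.000
    endloop
  endfacet
  facet normal 0.0000 -1.0000 0.0000
    outer loop
      vertex 0.000 0.000 0.000
      vertex 26.000 0.000 0.000
      vertex 26.000 0.000 13.000
    endloop
  endfacet
  facet normal 0.0000 -1.0000 0.0000
    outer loop
      vertex 0.000 0.000 0.000
      vertex 26.000 0.000 13.000
      vertex 0.000 0.000 13.000
    endloop
  endfacet
  facet normal 0.0000 1.0000 0.0000
    outer loop
      vertex 26.000 28.000 13.000
      vertex 26.000 28.000 0.000
      vertex 0.000 28.000 0.000
    endloop
  endfacet
  facet normal 0.0000 1.0000 0.0000
    outer loop
      vertex 0.000 28.000 13.000
      vertex 26.000 28.000 13.000
      vertex 0.000 28.000 0.000
    endloop
  endfacet
  facet normal -1.0000 0.0000 0.0000
    outer loop
      vertex 0.000 28.000 13.000
      vertex 0.000 28.000 0.000
      vertex 0.000 0.000 0.000
    endloop
  endfacet
  facet normal -1.0000 0.0000 0.0000
    outer loop
      vertex 0.000 0.000 13.000
      vertex 0.000 28.000 13.000
      vertex 0.000 0.000 0.000
    endloop
  endfacet
  facet normal 1.0000 0.0000 0.0000
    outer loop
      vertex 26.000 0.000 0.000
      vertex 26.000 28.000 0.000
      vertex 26.000 28.000 13.000
    endloop
  endfacet
  facet normal 1.0000 0.0000 0.0000
    outer loop
      vertex 26.000 0.000 0.000
      vertex 26.000 28.000 13.000
      vertex 26.000 0.000 13.000
    endloop
  endfacet
endsolid part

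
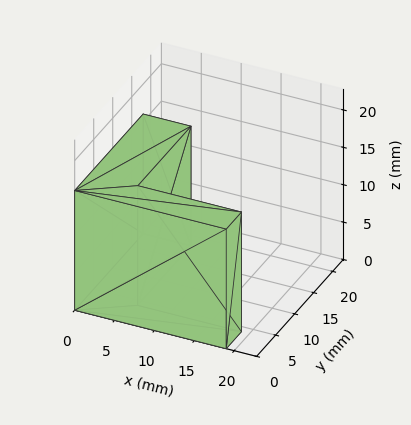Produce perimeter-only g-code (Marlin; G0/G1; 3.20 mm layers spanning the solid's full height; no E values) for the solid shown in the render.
Reading the render: the shape is an L-shaped prism: outer 19 × 18 mm, arm thicknesses ≈ 4 mm (horizontal) and 6 mm (vertical), extruded 16 mm in z (dimensions read to the nearest mm from the axis ticks). For the g-code, the solid's height is divided into equal slices at the stated Δz and each level perimeter traced with G1 moves after a G0 lift.

; perimeter-only toolpath
G21 ; units = mm
G90 ; absolute positioning
G28 ; home
; layer 1
G0 Z3.20
G0 X0.00 Y0.00
G1 X19.00 Y0.00
G1 X19.00 Y4.00
G1 X6.00 Y4.00
G1 X6.00 Y18.00
G1 X0.00 Y18.00
G1 X0.00 Y0.00
; layer 2
G0 Z6.40
G0 X0.00 Y0.00
G1 X19.00 Y0.00
G1 X19.00 Y4.00
G1 X6.00 Y4.00
G1 X6.00 Y18.00
G1 X0.00 Y18.00
G1 X0.00 Y0.00
; layer 3
G0 Z9.60
G0 X0.00 Y0.00
G1 X19.00 Y0.00
G1 X19.00 Y4.00
G1 X6.00 Y4.00
G1 X6.00 Y18.00
G1 X0.00 Y18.00
G1 X0.00 Y0.00
; layer 4
G0 Z12.80
G0 X0.00 Y0.00
G1 X19.00 Y0.00
G1 X19.00 Y4.00
G1 X6.00 Y4.00
G1 X6.00 Y18.00
G1 X0.00 Y18.00
G1 X0.00 Y0.00
; layer 5
G0 Z16.00
G0 X0.00 Y0.00
G1 X19.00 Y0.00
G1 X19.00 Y4.00
G1 X6.00 Y4.00
G1 X6.00 Y18.00
G1 X0.00 Y18.00
G1 X0.00 Y0.00
M2 ; end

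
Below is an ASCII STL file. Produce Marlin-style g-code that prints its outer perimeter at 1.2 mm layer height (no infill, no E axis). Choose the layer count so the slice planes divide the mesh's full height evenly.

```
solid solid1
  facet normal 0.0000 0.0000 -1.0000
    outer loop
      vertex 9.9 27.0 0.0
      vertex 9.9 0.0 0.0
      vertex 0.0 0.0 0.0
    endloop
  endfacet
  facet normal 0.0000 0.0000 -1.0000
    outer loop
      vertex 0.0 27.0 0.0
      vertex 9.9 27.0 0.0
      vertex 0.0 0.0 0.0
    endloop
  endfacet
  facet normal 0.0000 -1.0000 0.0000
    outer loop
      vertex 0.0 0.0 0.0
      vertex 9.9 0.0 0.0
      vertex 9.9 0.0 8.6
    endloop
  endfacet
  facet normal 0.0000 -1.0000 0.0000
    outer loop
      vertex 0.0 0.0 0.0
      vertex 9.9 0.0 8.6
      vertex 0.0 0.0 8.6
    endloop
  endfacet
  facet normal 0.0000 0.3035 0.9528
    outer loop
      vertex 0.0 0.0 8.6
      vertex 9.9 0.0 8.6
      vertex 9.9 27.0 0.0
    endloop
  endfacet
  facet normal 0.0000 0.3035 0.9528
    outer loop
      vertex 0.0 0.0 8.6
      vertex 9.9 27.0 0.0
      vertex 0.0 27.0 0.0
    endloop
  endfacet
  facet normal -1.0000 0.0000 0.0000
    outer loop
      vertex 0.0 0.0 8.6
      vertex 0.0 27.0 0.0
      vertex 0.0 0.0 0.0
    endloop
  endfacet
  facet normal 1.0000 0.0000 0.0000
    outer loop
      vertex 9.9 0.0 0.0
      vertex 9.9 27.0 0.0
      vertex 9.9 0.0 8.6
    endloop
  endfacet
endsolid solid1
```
; perimeter-only toolpath
G21 ; units = mm
G90 ; absolute positioning
G28 ; home
; layer 1
G0 Z1.2
G0 X0.0 Y0.0
G1 X9.9 Y0.0
G1 X9.9 Y23.1
G1 X0.0 Y23.1
G1 X0.0 Y0.0
; layer 2
G0 Z2.5
G0 X0.0 Y0.0
G1 X9.9 Y0.0
G1 X9.9 Y19.3
G1 X0.0 Y19.3
G1 X0.0 Y0.0
; layer 3
G0 Z3.7
G0 X0.0 Y0.0
G1 X9.9 Y0.0
G1 X9.9 Y15.4
G1 X0.0 Y15.4
G1 X0.0 Y0.0
; layer 4
G0 Z4.9
G0 X0.0 Y0.0
G1 X9.9 Y0.0
G1 X9.9 Y11.6
G1 X0.0 Y11.6
G1 X0.0 Y0.0
; layer 5
G0 Z6.1
G0 X0.0 Y0.0
G1 X9.9 Y0.0
G1 X9.9 Y7.7
G1 X0.0 Y7.7
G1 X0.0 Y0.0
; layer 6
G0 Z7.4
G0 X0.0 Y0.0
G1 X9.9 Y0.0
G1 X9.9 Y3.9
G1 X0.0 Y3.9
G1 X0.0 Y0.0
M2 ; end

The solid is a wedge (ramp): 9.9 × 27 mm base, rising to 8.6 mm along the y=0 edge and sloping linearly to z=0 at y=27. Slicing at Δz = 1.2 mm — 7 equal slices spanning the solid's height, so layer i sits at z = i·h/7 — gives 6 non-empty perimeters. Each is a 4-segment closed polygon; G0 lifts to the layer z and rapids to the start vertex, then G1 traces the edges. The cross-section shrinks linearly with z (the slice at the apex is degenerate and omitted).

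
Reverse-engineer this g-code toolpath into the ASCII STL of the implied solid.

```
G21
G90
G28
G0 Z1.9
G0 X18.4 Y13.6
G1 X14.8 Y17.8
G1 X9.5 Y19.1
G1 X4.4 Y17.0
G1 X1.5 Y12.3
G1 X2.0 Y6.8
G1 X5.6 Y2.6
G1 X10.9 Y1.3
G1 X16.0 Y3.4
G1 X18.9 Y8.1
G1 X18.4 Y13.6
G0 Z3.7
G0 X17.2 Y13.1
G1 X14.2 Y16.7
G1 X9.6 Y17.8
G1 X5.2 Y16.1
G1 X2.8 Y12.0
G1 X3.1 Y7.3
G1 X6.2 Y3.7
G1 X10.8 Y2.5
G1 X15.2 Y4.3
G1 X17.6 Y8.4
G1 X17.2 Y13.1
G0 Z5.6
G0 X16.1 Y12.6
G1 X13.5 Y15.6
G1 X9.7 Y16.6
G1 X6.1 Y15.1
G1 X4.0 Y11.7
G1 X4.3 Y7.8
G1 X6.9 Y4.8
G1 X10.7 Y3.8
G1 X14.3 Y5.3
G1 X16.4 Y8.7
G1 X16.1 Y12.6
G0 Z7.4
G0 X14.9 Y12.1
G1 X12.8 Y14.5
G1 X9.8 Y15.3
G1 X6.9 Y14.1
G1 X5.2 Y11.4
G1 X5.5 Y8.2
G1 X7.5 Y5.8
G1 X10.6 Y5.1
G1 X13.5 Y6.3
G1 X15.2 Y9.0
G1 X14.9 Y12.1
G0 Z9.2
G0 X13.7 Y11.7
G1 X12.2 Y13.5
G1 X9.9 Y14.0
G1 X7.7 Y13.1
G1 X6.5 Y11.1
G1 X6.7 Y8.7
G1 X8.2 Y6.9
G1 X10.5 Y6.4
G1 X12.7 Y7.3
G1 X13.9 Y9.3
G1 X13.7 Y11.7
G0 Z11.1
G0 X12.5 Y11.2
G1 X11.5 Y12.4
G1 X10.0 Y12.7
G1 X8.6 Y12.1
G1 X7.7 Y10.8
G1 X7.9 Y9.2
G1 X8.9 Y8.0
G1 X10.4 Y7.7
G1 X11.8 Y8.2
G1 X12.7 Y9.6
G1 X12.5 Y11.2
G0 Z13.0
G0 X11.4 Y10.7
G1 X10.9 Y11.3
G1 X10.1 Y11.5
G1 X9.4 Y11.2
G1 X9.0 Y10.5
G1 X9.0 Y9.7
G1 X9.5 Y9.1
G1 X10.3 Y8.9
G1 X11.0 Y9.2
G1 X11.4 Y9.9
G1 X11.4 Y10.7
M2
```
solid part
  facet normal 0.0000 0.0000 -1.0000
    outer loop
      vertex 9.4 20.4 0.0
      vertex 15.5 18.9 0.0
      vertex 19.6 14.1 0.0
    endloop
  endfacet
  facet normal 0.0000 0.0000 -1.0000
    outer loop
      vertex 3.6 18.0 0.0
      vertex 9.4 20.4 0.0
      vertex 19.6 14.1 0.0
    endloop
  endfacet
  facet normal 0.0000 0.0000 -1.0000
    outer loop
      vertex 0.3 12.6 0.0
      vertex 3.6 18.0 0.0
      vertex 19.6 14.1 0.0
    endloop
  endfacet
  facet normal 0.0000 0.0000 -1.0000
    outer loop
      vertex 0.8 6.3 0.0
      vertex 0.3 12.6 0.0
      vertex 19.6 14.1 0.0
    endloop
  endfacet
  facet normal 0.0000 0.0000 -1.0000
    outer loop
      vertex 4.9 1.5 0.0
      vertex 0.8 6.3 0.0
      vertex 19.6 14.1 0.0
    endloop
  endfacet
  facet normal 0.0000 0.0000 -1.0000
    outer loop
      vertex 11.0 0.0 0.0
      vertex 4.9 1.5 0.0
      vertex 19.6 14.1 0.0
    endloop
  endfacet
  facet normal 0.0000 0.0000 -1.0000
    outer loop
      vertex 16.8 2.4 0.0
      vertex 11.0 0.0 0.0
      vertex 19.6 14.1 0.0
    endloop
  endfacet
  facet normal 0.0000 0.0000 -1.0000
    outer loop
      vertex 20.1 7.8 0.0
      vertex 16.8 2.4 0.0
      vertex 19.6 14.1 0.0
    endloop
  endfacet
  facet normal 0.6363 0.5435 0.5474
    outer loop
      vertex 19.6 14.1 0.0
      vertex 15.5 18.9 0.0
      vertex 10.2 10.2 14.8
    endloop
  endfacet
  facet normal 0.1996 0.8118 0.5487
    outer loop
      vertex 15.5 18.9 0.0
      vertex 9.4 20.4 0.0
      vertex 10.2 10.2 14.8
    endloop
  endfacet
  facet normal -0.3195 0.7721 0.5494
    outer loop
      vertex 9.4 20.4 0.0
      vertex 3.6 18.0 0.0
      vertex 10.2 10.2 14.8
    endloop
  endfacet
  facet normal -0.7137 0.4361 0.5481
    outer loop
      vertex 3.6 18.0 0.0
      vertex 0.3 12.6 0.0
      vertex 10.2 10.2 14.8
    endloop
  endfacet
  facet normal -0.8343 -0.0662 0.5473
    outer loop
      vertex 0.3 12.6 0.0
      vertex 0.8 6.3 0.0
      vertex 10.2 10.2 14.8
    endloop
  endfacet
  facet normal -0.6363 -0.5435 0.5474
    outer loop
      vertex 0.8 6.3 0.0
      vertex 4.9 1.5 0.0
      vertex 10.2 10.2 14.8
    endloop
  endfacet
  facet normal -0.1996 -0.8118 0.5487
    outer loop
      vertex 4.9 1.5 0.0
      vertex 11.0 0.0 0.0
      vertex 10.2 10.2 14.8
    endloop
  endfacet
  facet normal 0.3195 -0.7721 0.5494
    outer loop
      vertex 11.0 0.0 0.0
      vertex 16.8 2.4 0.0
      vertex 10.2 10.2 14.8
    endloop
  endfacet
  facet normal 0.7137 -0.4361 0.5481
    outer loop
      vertex 16.8 2.4 0.0
      vertex 20.1 7.8 0.0
      vertex 10.2 10.2 14.8
    endloop
  endfacet
  facet normal 0.8343 0.0662 0.5473
    outer loop
      vertex 20.1 7.8 0.0
      vertex 19.6 14.1 0.0
      vertex 10.2 10.2 14.8
    endloop
  endfacet
endsolid part

The G0 Z moves step by Δz≈1.9 mm. The G1 loops shrink linearly with z, so the solid tapers from its base footprint up to z≈14.8. Closing with a flat bottom cap and the tapered top and triangulating gives 18 facets — a regular 10-sided pyramid, base circumscribed radius ≈ 10.2 mm, apex at z ≈ 14.8 mm.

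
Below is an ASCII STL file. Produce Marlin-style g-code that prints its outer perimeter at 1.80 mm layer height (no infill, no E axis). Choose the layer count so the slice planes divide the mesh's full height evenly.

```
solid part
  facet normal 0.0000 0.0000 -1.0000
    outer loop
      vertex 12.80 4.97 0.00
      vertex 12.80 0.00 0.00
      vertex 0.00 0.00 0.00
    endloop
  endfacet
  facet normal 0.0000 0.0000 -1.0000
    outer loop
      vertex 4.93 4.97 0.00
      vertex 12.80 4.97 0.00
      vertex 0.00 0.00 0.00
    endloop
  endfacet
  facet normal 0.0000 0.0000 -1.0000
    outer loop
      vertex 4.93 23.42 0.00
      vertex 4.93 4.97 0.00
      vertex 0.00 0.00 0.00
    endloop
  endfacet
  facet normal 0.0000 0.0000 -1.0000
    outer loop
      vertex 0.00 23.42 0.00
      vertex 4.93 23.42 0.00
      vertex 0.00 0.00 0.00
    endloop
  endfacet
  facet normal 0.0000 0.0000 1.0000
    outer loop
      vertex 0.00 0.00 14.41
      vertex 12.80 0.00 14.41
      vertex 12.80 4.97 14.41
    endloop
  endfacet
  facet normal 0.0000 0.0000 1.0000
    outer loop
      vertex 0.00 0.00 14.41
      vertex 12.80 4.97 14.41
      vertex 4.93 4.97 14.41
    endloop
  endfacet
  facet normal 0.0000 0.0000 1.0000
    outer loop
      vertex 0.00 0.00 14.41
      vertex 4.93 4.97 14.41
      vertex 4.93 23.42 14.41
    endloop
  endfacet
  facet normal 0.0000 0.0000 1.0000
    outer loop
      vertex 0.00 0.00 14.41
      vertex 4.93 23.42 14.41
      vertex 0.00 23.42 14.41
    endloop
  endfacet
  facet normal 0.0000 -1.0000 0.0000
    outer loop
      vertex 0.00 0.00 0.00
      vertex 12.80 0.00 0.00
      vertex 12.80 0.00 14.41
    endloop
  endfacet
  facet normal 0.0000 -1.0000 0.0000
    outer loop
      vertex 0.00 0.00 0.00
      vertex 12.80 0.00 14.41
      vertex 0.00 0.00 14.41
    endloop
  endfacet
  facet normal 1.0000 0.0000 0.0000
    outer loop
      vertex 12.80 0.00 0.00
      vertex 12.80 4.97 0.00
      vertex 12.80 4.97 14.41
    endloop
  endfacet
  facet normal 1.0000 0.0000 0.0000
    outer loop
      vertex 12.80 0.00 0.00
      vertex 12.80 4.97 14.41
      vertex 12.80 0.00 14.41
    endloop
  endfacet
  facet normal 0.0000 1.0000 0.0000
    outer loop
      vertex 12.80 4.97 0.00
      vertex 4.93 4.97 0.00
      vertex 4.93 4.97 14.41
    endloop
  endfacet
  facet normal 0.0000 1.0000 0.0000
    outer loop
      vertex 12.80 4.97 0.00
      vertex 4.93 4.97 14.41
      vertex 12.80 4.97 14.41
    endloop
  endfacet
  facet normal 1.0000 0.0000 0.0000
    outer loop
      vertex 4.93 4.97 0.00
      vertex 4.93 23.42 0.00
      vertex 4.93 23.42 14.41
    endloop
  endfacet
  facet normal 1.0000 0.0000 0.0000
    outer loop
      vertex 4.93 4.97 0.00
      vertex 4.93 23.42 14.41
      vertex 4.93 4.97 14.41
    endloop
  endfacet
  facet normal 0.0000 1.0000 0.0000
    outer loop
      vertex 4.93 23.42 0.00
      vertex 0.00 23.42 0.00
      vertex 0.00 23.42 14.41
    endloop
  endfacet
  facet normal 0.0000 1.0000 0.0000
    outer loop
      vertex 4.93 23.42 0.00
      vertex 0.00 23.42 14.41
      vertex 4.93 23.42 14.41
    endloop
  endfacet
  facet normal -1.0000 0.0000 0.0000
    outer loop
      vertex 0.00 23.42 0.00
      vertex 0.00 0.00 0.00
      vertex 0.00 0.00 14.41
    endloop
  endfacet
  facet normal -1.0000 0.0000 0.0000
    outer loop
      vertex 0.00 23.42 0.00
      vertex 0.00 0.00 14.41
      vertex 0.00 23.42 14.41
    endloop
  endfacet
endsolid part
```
; perimeter-only toolpath
G21 ; units = mm
G90 ; absolute positioning
G28 ; home
; layer 1
G0 Z1.80
G0 X0.00 Y0.00
G1 X12.80 Y0.00
G1 X12.80 Y4.97
G1 X4.93 Y4.97
G1 X4.93 Y23.42
G1 X0.00 Y23.42
G1 X0.00 Y0.00
; layer 2
G0 Z3.60
G0 X0.00 Y0.00
G1 X12.80 Y0.00
G1 X12.80 Y4.97
G1 X4.93 Y4.97
G1 X4.93 Y23.42
G1 X0.00 Y23.42
G1 X0.00 Y0.00
; layer 3
G0 Z5.40
G0 X0.00 Y0.00
G1 X12.80 Y0.00
G1 X12.80 Y4.97
G1 X4.93 Y4.97
G1 X4.93 Y23.42
G1 X0.00 Y23.42
G1 X0.00 Y0.00
; layer 4
G0 Z7.21
G0 X0.00 Y0.00
G1 X12.80 Y0.00
G1 X12.80 Y4.97
G1 X4.93 Y4.97
G1 X4.93 Y23.42
G1 X0.00 Y23.42
G1 X0.00 Y0.00
; layer 5
G0 Z9.01
G0 X0.00 Y0.00
G1 X12.80 Y0.00
G1 X12.80 Y4.97
G1 X4.93 Y4.97
G1 X4.93 Y23.42
G1 X0.00 Y23.42
G1 X0.00 Y0.00
; layer 6
G0 Z10.81
G0 X0.00 Y0.00
G1 X12.80 Y0.00
G1 X12.80 Y4.97
G1 X4.93 Y4.97
G1 X4.93 Y23.42
G1 X0.00 Y23.42
G1 X0.00 Y0.00
; layer 7
G0 Z12.61
G0 X0.00 Y0.00
G1 X12.80 Y0.00
G1 X12.80 Y4.97
G1 X4.93 Y4.97
G1 X4.93 Y23.42
G1 X0.00 Y23.42
G1 X0.00 Y0.00
; layer 8
G0 Z14.41
G0 X0.00 Y0.00
G1 X12.80 Y0.00
G1 X12.80 Y4.97
G1 X4.93 Y4.97
G1 X4.93 Y23.42
G1 X0.00 Y23.42
G1 X0.00 Y0.00
M2 ; end

The solid is an L-shaped prism: outer 12.8 × 23.4 mm, arm thicknesses ≈ 4.97 mm (horizontal) and 4.93 mm (vertical), extruded 14.4 mm in z. Slicing at Δz = 1.80 mm — 8 equal slices spanning the solid's height, so layer i sits at z = i·h/8 — gives 8 non-empty perimeters. Each is a 6-segment closed polygon; G0 lifts to the layer z and rapids to the start vertex, then G1 traces the edges.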